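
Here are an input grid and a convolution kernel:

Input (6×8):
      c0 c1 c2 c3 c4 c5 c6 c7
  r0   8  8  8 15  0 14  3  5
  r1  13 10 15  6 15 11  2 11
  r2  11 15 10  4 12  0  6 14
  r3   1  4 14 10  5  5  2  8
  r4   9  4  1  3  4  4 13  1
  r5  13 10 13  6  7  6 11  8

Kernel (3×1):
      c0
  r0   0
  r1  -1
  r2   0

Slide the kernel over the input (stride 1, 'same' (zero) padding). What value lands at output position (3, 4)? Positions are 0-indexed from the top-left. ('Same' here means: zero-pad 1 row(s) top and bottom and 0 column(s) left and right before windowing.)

The receptive field on the zero-padded input at this output position is [12 / 5 / 4]. Elementwise product with the kernel and sum: 5·-1.

-5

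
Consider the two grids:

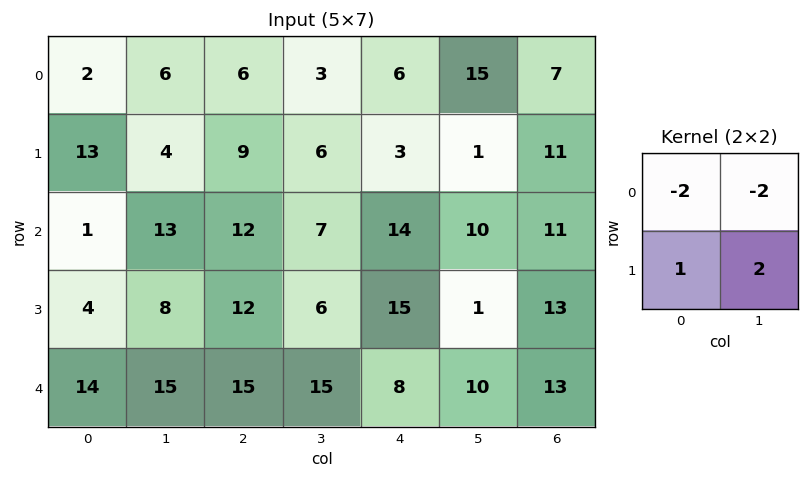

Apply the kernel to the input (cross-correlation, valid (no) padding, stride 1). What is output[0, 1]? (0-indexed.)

-2

The receptive field on the input at this output position is [6 6 / 4 9]. Elementwise product with the kernel and sum: 6·-2 + 6·-2 + 4·1 + 9·2.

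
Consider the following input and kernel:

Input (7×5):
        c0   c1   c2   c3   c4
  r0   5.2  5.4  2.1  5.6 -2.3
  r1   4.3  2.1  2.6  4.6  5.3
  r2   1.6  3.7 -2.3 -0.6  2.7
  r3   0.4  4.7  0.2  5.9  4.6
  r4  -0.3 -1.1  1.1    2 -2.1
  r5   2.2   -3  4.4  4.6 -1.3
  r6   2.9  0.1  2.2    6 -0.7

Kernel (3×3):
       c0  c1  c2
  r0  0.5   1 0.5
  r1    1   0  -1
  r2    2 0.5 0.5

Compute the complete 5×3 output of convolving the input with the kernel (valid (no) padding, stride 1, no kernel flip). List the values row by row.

14.65 11.05 -0.75
12.7 22.7 9.2
2.95 -2.6 -2.65
8.7 0.9 21.95
4.05 -1.75 14.25

Output[0,0]: The receptive field on the input at this output position is [5.2 5.4 2.1 / 4.3 2.1 2.6 / 1.6 3.7 -2.3]. Elementwise product with the kernel and sum: 5.2·0.5 + 5.4·1 + 2.1·0.5 + 4.3·1 + 2.6·-1 + 1.6·2 + 3.7·0.5 + -2.3·0.5.
Output[0,1]: The receptive field on the input at this output position is [5.4 2.1 5.6 / 2.1 2.6 4.6 / 3.7 -2.3 -0.6]. Elementwise product with the kernel and sum: 5.4·0.5 + 2.1·1 + 5.6·0.5 + 2.1·1 + 4.6·-1 + 3.7·2 + -2.3·0.5 + -0.6·0.5.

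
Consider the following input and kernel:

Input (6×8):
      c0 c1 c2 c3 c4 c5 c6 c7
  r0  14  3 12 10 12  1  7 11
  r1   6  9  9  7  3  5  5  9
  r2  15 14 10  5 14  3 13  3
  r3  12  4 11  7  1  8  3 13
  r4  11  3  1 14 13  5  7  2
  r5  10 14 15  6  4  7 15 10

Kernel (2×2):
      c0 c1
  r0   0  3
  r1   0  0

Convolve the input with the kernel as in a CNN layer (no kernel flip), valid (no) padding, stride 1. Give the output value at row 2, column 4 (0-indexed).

The receptive field on the input at this output position is [14 3 / 1 8]. Elementwise product with the kernel and sum: 3·3.

9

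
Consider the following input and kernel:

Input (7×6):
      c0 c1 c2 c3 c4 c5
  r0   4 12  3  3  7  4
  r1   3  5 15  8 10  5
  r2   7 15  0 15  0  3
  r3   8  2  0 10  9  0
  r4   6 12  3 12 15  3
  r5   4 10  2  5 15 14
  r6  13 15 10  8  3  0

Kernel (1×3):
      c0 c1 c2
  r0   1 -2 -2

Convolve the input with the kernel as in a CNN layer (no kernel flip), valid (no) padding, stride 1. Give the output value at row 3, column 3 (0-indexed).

The receptive field on the input at this output position is [10 9 0]. Elementwise product with the kernel and sum: 10·1 + 9·-2 + 0·-2.

-8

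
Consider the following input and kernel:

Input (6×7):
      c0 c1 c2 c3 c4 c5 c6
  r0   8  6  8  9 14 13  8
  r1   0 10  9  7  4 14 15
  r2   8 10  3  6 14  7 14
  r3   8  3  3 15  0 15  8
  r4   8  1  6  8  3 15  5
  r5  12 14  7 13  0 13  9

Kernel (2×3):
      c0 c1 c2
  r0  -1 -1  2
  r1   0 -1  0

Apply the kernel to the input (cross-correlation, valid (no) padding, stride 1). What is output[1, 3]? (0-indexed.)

3

The receptive field on the input at this output position is [7 4 14 / 6 14 7]. Elementwise product with the kernel and sum: 7·-1 + 4·-1 + 14·2 + 14·-1.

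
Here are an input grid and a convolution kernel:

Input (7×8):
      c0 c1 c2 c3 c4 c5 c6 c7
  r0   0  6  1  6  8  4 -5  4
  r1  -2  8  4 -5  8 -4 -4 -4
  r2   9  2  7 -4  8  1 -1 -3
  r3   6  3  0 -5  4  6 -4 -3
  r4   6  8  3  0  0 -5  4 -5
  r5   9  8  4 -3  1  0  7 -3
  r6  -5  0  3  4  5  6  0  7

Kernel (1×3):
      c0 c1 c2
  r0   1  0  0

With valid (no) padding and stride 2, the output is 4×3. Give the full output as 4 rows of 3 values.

0 1 8
9 7 8
6 3 0
-5 3 5

Output[0,0]: The receptive field on the input at this output position is [0 6 1]. Elementwise product with the kernel and sum: 0·1.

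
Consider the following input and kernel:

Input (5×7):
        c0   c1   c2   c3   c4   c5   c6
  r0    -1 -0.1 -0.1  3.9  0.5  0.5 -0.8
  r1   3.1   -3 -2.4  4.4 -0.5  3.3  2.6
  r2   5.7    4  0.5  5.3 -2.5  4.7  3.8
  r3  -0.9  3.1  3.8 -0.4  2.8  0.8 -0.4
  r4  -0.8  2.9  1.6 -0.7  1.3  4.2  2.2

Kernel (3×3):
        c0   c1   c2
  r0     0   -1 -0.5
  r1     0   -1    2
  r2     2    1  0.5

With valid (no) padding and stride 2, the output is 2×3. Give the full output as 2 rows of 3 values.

Output[0,0]: The receptive field on the input at this output position is [-1 -0.1 -0.1 / 3.1 -3 -2.4 / 5.7 4 0.5]. Elementwise product with the kernel and sum: -0.1·-1 + -0.1·-0.5 + -3·-1 + -2.4·2 + 5.7·2 + 4·1 + 0.5·0.5.

14 -4.5 3.4
2.35 5.1 -0.3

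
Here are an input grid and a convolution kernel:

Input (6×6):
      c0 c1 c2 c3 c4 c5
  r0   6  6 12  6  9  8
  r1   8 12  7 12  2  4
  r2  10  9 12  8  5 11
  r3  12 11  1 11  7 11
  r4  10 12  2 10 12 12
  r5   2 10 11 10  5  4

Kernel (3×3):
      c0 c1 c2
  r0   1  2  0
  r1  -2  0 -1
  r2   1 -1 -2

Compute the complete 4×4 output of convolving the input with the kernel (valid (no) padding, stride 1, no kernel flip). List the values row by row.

-28 -25 2 -23
-1 -12 -22 -29
-3 -10 -13 -41
-18 -42 -2 -10

Output[0,0]: The receptive field on the input at this output position is [6 6 12 / 8 12 7 / 10 9 12]. Elementwise product with the kernel and sum: 6·1 + 6·2 + 8·-2 + 7·-1 + 10·1 + 9·-1 + 12·-2.
Output[0,1]: The receptive field on the input at this output position is [6 12 6 / 12 7 12 / 9 12 8]. Elementwise product with the kernel and sum: 6·1 + 12·2 + 12·-2 + 12·-1 + 9·1 + 12·-1 + 8·-2.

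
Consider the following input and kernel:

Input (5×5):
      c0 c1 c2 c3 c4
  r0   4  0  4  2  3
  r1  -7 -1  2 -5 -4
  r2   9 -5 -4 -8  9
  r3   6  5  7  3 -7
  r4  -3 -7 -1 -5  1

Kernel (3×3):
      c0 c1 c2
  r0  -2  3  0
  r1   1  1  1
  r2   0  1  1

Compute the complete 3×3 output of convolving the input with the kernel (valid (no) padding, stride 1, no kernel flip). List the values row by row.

-23 -4 -8
23 1 -26
-23 7 -17

Output[0,0]: The receptive field on the input at this output position is [4 0 4 / -7 -1 2 / 9 -5 -4]. Elementwise product with the kernel and sum: 4·-2 + 0·3 + -7·1 + -1·1 + 2·1 + -5·1 + -4·1.
Output[0,1]: The receptive field on the input at this output position is [0 4 2 / -1 2 -5 / -5 -4 -8]. Elementwise product with the kernel and sum: 0·-2 + 4·3 + -1·1 + 2·1 + -5·1 + -4·1 + -8·1.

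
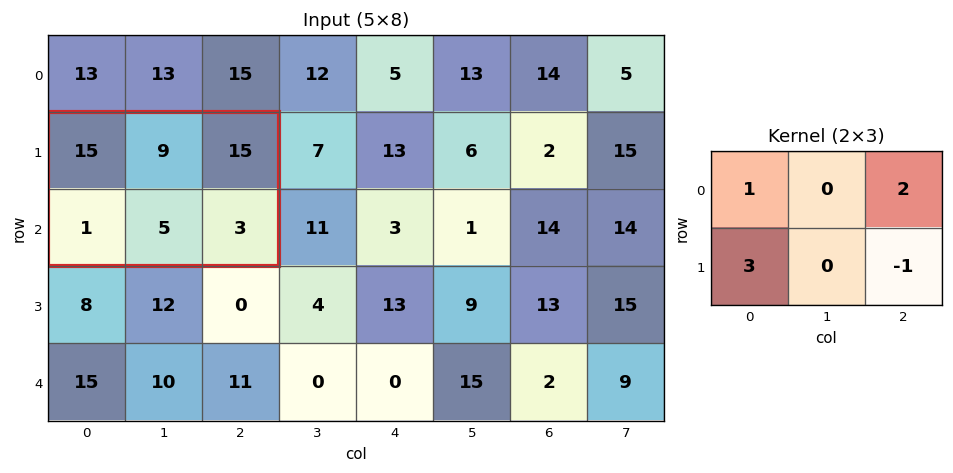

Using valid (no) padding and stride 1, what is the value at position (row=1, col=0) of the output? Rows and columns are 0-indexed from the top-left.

The receptive field on the input at this output position is [15 9 15 / 1 5 3]. Elementwise product with the kernel and sum: 15·1 + 15·2 + 1·3 + 3·-1.

45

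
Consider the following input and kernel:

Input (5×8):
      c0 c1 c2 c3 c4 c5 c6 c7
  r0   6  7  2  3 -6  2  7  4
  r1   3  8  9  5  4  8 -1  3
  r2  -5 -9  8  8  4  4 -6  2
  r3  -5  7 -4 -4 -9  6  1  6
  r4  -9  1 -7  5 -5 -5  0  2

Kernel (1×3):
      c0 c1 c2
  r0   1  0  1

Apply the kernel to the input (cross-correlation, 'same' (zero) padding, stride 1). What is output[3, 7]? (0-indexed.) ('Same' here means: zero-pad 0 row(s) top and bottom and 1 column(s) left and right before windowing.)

The receptive field on the zero-padded input at this output position is [1 6 0]. Elementwise product with the kernel and sum: 1·1 + 0·1.

1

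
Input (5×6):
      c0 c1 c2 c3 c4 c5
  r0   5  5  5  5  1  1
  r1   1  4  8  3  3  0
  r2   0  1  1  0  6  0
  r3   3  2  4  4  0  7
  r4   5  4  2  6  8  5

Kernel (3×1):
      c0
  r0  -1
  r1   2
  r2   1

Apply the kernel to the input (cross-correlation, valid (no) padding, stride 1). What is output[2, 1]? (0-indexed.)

The receptive field on the input at this output position is [1 / 2 / 4]. Elementwise product with the kernel and sum: 1·-1 + 2·2 + 4·1.

7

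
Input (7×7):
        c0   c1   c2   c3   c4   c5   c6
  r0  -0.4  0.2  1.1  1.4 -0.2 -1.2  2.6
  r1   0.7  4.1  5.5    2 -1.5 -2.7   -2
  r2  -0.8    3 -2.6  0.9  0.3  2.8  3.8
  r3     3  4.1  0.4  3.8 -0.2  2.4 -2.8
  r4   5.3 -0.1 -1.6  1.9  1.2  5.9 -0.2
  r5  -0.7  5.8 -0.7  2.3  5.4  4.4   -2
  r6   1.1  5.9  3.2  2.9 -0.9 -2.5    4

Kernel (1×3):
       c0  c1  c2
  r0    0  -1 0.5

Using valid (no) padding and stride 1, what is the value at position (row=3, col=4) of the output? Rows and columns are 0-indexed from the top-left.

The receptive field on the input at this output position is [-0.2 2.4 -2.8]. Elementwise product with the kernel and sum: 2.4·-1 + -2.8·0.5.

-3.8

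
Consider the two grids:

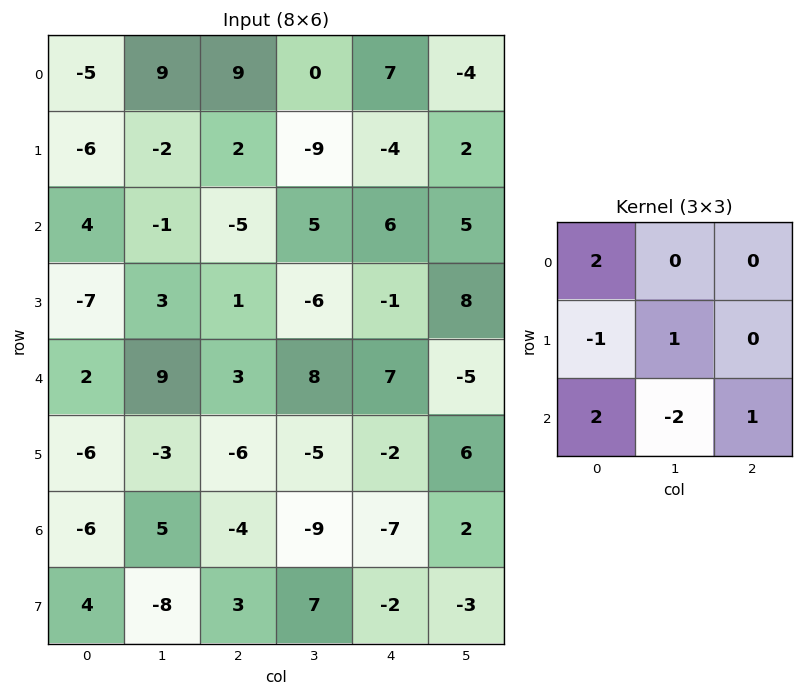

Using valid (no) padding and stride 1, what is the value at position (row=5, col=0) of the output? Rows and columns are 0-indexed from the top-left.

The receptive field on the input at this output position is [-6 -3 -6 / -6 5 -4 / 4 -8 3]. Elementwise product with the kernel and sum: -6·2 + -6·-1 + 5·1 + 4·2 + -8·-2 + 3·1.

26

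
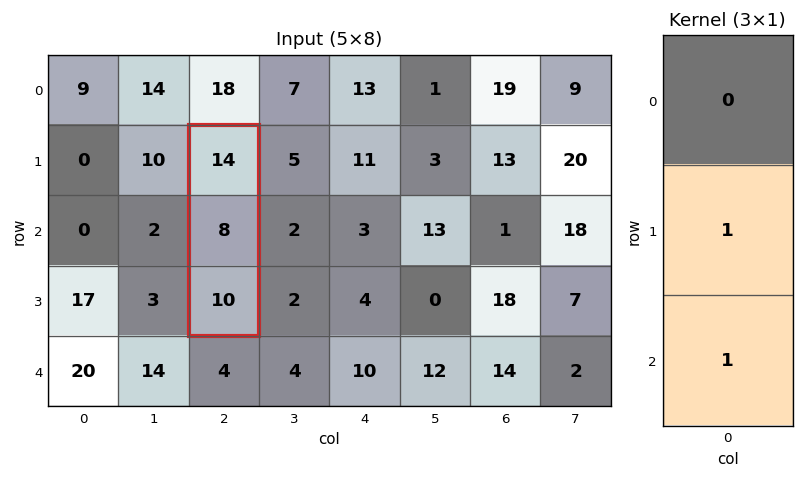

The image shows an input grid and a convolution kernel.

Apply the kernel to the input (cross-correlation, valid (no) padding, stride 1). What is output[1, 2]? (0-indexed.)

18

The receptive field on the input at this output position is [14 / 8 / 10]. Elementwise product with the kernel and sum: 8·1 + 10·1.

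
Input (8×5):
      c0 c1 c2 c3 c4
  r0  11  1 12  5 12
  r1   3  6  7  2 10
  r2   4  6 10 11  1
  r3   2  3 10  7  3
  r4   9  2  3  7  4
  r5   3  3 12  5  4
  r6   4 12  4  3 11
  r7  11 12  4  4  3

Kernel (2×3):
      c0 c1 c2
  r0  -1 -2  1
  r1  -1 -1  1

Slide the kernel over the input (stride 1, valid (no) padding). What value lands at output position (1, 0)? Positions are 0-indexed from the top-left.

The receptive field on the input at this output position is [3 6 7 / 4 6 10]. Elementwise product with the kernel and sum: 3·-1 + 6·-2 + 7·1 + 4·-1 + 6·-1 + 10·1.

-8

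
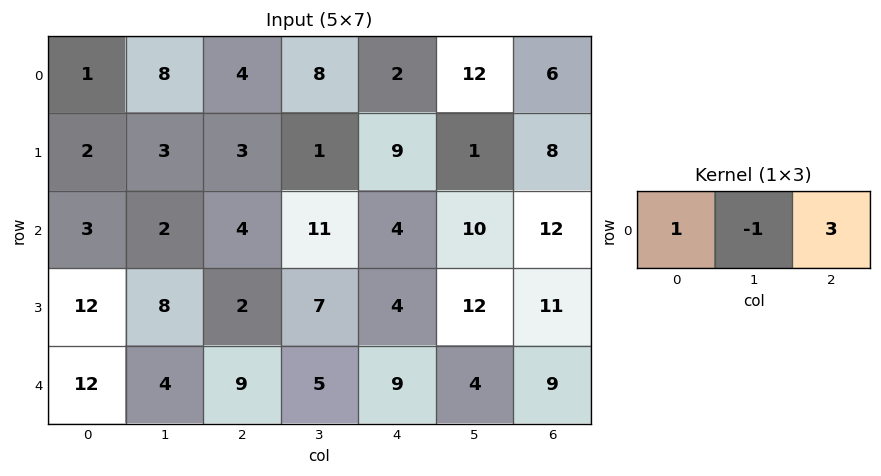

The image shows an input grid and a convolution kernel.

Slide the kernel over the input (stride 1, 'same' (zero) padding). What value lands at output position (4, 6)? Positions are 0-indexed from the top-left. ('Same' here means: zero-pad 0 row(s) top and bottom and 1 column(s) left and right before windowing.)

The receptive field on the zero-padded input at this output position is [4 9 0]. Elementwise product with the kernel and sum: 4·1 + 9·-1 + 0·3.

-5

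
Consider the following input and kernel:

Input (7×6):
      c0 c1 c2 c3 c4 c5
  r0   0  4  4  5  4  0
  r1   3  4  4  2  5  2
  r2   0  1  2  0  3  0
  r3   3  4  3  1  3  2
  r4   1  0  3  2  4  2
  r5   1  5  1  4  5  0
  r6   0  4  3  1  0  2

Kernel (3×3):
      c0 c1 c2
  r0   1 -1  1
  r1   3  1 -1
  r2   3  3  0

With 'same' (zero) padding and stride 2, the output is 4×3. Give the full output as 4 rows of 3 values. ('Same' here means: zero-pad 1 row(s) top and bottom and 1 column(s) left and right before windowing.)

Output[0,0]: The receptive field on the zero-padded input at this output position is [0 0 0 / 0 0 4 / 0 3 4]. Elementwise product with the kernel and sum: 0·1 + 0·-1 + 0·1 + 0·3 + 0·1 + 4·-1 + 0·3 + 3·3.
Output[0,1]: The receptive field on the zero-padded input at this output position is [0 0 0 / 4 4 5 / 4 4 2]. Elementwise product with the kernel and sum: 0·1 + 0·-1 + 0·1 + 4·3 + 4·1 + 5·-1 + 4·3 + 4·3.

5 35 40
9 28 14
5 21 35
0 22 0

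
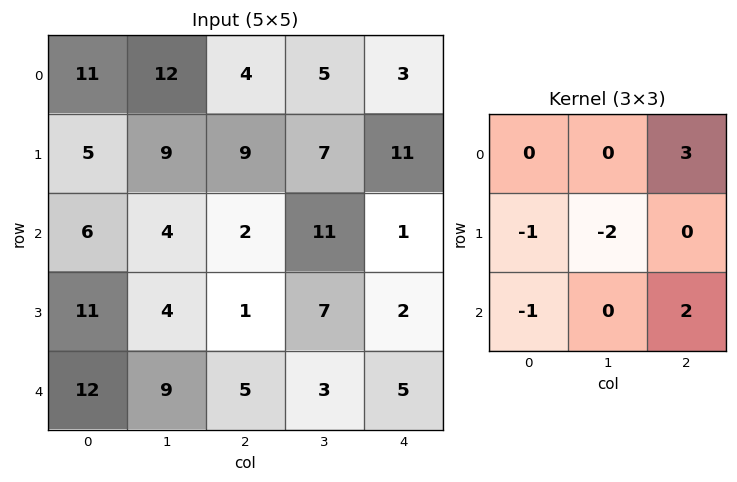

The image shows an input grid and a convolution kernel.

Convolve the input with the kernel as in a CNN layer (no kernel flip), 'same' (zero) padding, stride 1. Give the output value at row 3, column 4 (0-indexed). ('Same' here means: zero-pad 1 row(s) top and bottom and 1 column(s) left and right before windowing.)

The receptive field on the zero-padded input at this output position is [11 1 0 / 7 2 0 / 3 5 0]. Elementwise product with the kernel and sum: 0·3 + 7·-1 + 2·-2 + 3·-1 + 0·2.

-14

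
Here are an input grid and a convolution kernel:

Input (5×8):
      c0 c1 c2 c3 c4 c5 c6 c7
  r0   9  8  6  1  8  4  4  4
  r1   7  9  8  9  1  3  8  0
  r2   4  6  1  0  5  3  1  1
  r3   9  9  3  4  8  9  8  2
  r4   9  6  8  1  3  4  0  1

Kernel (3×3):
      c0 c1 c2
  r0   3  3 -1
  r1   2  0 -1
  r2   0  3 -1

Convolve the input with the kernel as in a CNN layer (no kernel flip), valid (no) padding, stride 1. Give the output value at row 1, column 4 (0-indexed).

The receptive field on the input at this output position is [1 3 8 / 5 3 1 / 8 9 8]. Elementwise product with the kernel and sum: 1·3 + 3·3 + 8·-1 + 5·2 + 1·-1 + 9·3 + 8·-1.

32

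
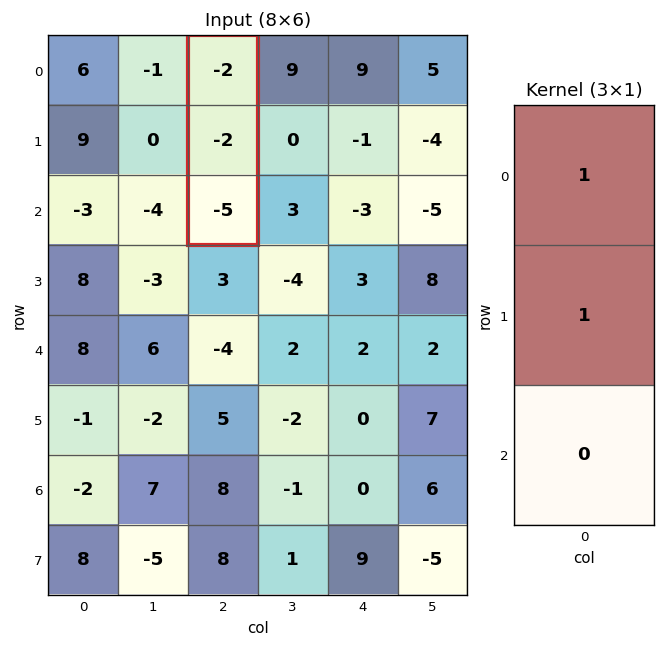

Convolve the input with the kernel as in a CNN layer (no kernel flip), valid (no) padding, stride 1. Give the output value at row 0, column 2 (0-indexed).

The receptive field on the input at this output position is [-2 / -2 / -5]. Elementwise product with the kernel and sum: -2·1 + -2·1.

-4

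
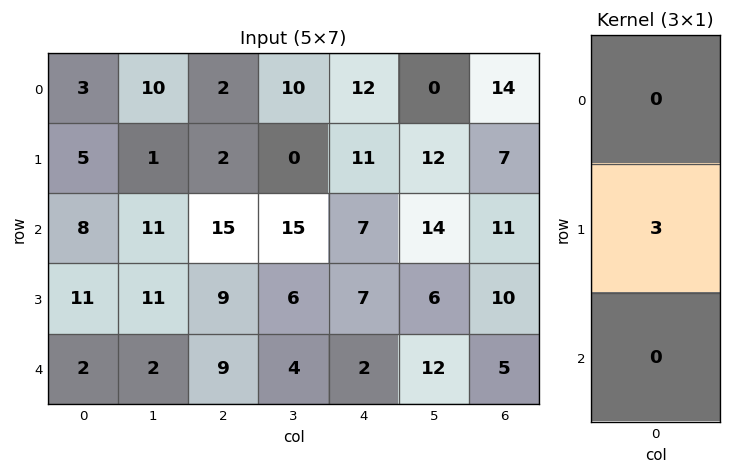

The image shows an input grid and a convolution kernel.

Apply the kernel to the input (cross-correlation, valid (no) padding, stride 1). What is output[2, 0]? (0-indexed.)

33

The receptive field on the input at this output position is [8 / 11 / 2]. Elementwise product with the kernel and sum: 11·3.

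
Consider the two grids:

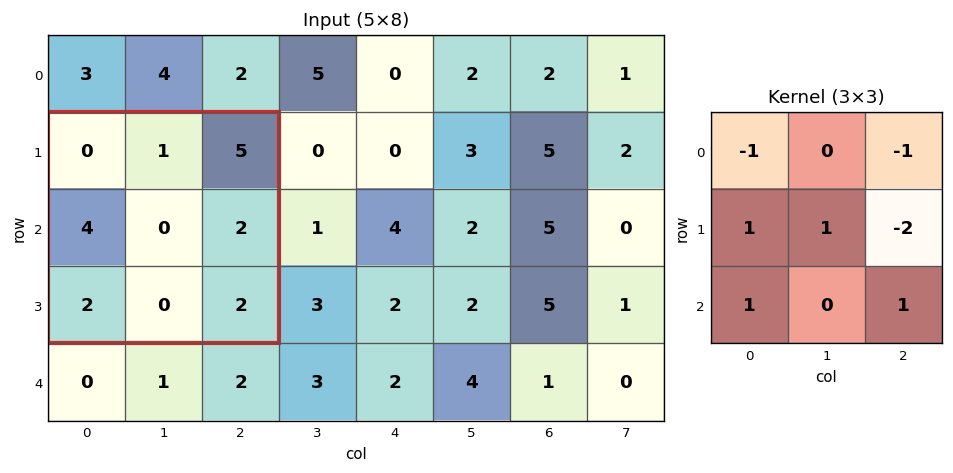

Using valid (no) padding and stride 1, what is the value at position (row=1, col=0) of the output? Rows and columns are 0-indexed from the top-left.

-1

The receptive field on the input at this output position is [0 1 5 / 4 0 2 / 2 0 2]. Elementwise product with the kernel and sum: 0·-1 + 5·-1 + 4·1 + 0·1 + 2·-2 + 2·1 + 2·1.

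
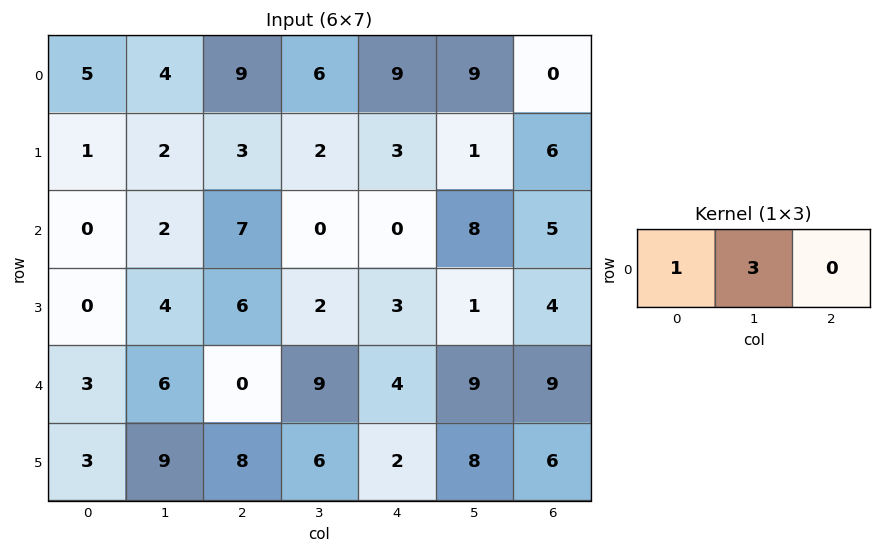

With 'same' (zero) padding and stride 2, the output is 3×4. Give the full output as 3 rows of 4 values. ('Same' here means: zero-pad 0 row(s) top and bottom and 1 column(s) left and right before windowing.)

Output[0,0]: The receptive field on the zero-padded input at this output position is [0 5 4]. Elementwise product with the kernel and sum: 0·1 + 5·3.
Output[0,1]: The receptive field on the zero-padded input at this output position is [4 9 6]. Elementwise product with the kernel and sum: 4·1 + 9·3.

15 31 33 9
0 23 0 23
9 6 21 36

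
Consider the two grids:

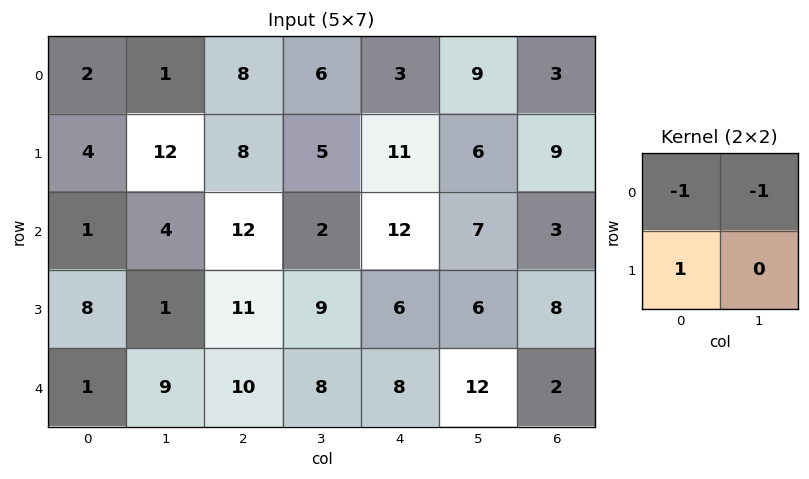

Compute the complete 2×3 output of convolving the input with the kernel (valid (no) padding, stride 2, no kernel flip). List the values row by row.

1 -6 -1
3 -3 -13

Output[0,0]: The receptive field on the input at this output position is [2 1 / 4 12]. Elementwise product with the kernel and sum: 2·-1 + 1·-1 + 4·1.
Output[0,1]: The receptive field on the input at this output position is [8 6 / 8 5]. Elementwise product with the kernel and sum: 8·-1 + 6·-1 + 8·1.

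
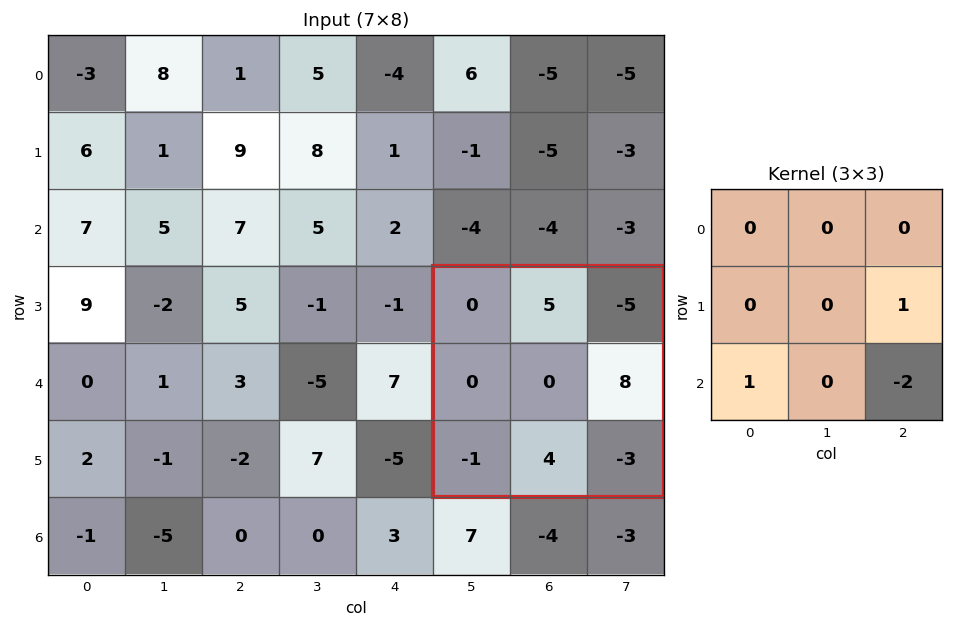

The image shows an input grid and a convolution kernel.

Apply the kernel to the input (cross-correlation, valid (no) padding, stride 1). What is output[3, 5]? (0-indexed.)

13

The receptive field on the input at this output position is [0 5 -5 / 0 0 8 / -1 4 -3]. Elementwise product with the kernel and sum: 8·1 + -1·1 + -3·-2.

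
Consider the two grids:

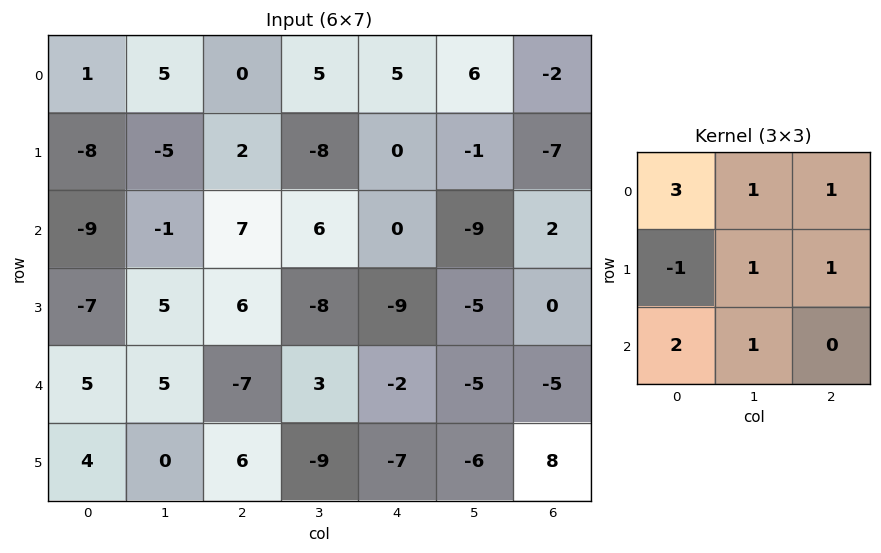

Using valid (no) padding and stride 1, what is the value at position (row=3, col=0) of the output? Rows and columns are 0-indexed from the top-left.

-9

The receptive field on the input at this output position is [-7 5 6 / 5 5 -7 / 4 0 6]. Elementwise product with the kernel and sum: -7·3 + 5·1 + 6·1 + 5·-1 + 5·1 + -7·1 + 4·2 + 0·1.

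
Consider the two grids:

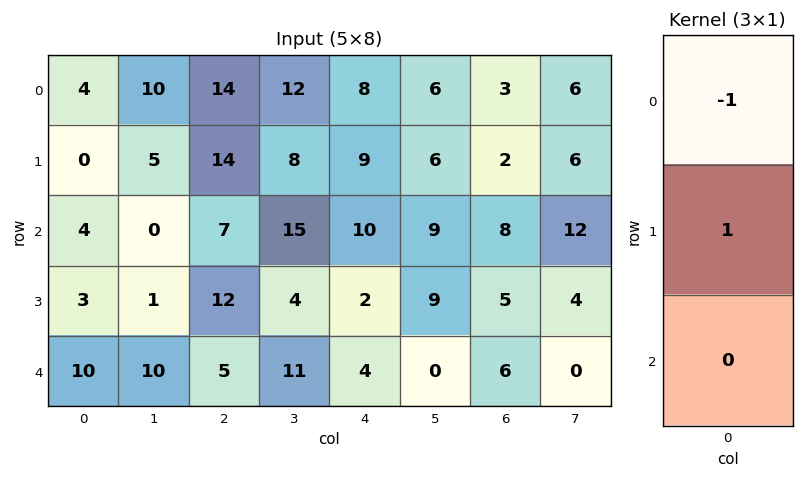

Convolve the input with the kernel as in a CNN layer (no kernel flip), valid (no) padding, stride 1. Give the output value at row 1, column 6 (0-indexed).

6

The receptive field on the input at this output position is [2 / 8 / 5]. Elementwise product with the kernel and sum: 2·-1 + 8·1.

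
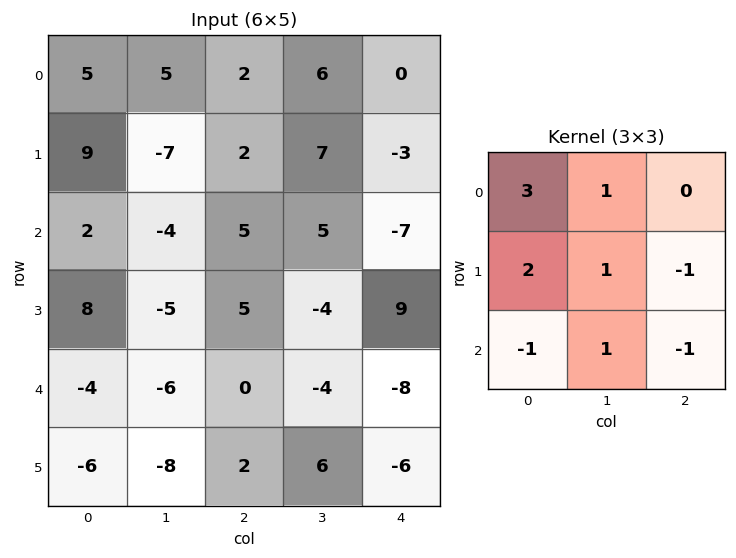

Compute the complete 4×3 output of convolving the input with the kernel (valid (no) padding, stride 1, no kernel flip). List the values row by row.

18 2 33
-3 -13 17
6 2 21
1 -14 25

Output[0,0]: The receptive field on the input at this output position is [5 5 2 / 9 -7 2 / 2 -4 5]. Elementwise product with the kernel and sum: 5·3 + 5·1 + 9·2 + -7·1 + 2·-1 + 2·-1 + -4·1 + 5·-1.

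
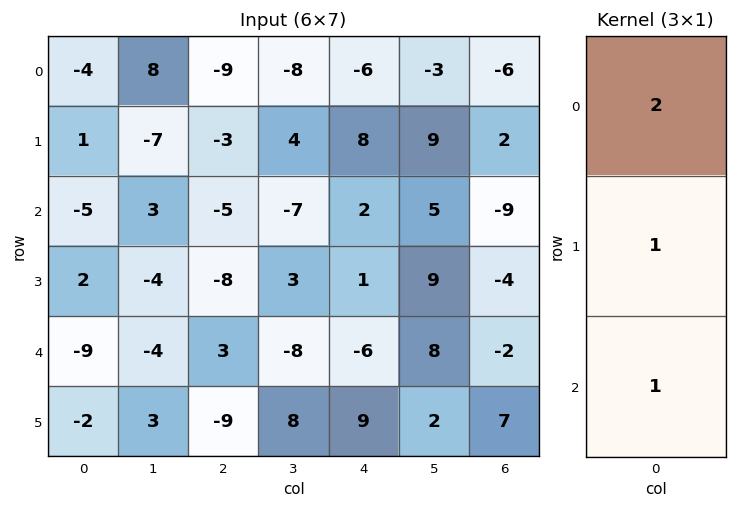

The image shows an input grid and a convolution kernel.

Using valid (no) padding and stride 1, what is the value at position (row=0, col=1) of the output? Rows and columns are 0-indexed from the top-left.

The receptive field on the input at this output position is [8 / -7 / 3]. Elementwise product with the kernel and sum: 8·2 + -7·1 + 3·1.

12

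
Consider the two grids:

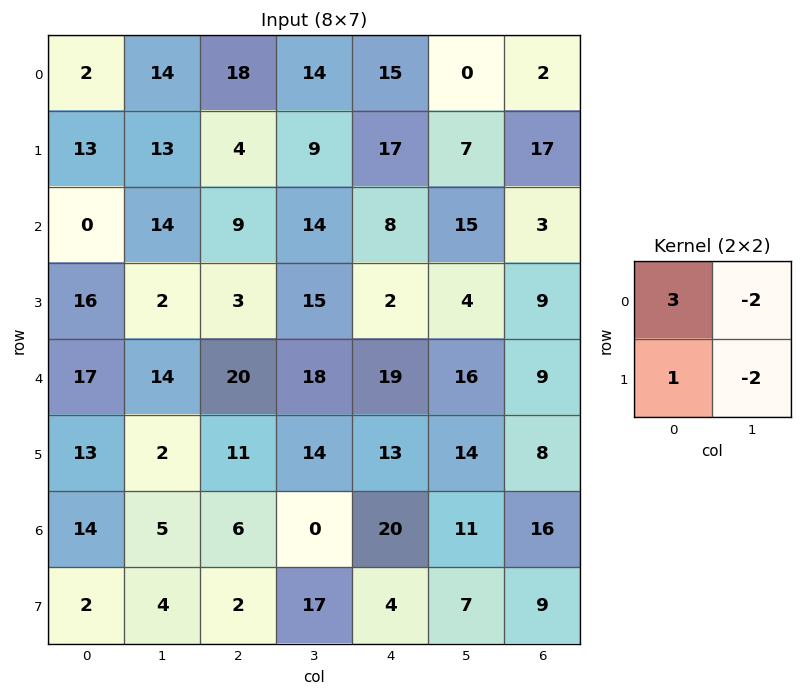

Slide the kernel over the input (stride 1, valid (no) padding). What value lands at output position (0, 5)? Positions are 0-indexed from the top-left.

-31

The receptive field on the input at this output position is [0 2 / 7 17]. Elementwise product with the kernel and sum: 0·3 + 2·-2 + 7·1 + 17·-2.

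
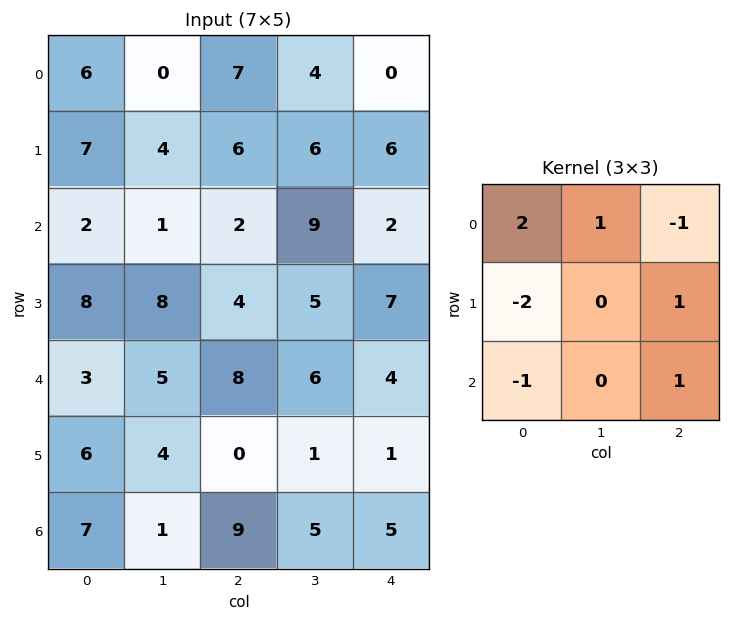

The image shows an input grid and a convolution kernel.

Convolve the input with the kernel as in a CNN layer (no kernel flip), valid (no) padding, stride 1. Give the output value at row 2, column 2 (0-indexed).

6

The receptive field on the input at this output position is [2 9 2 / 4 5 7 / 8 6 4]. Elementwise product with the kernel and sum: 2·2 + 9·1 + 2·-1 + 4·-2 + 7·1 + 8·-1 + 4·1.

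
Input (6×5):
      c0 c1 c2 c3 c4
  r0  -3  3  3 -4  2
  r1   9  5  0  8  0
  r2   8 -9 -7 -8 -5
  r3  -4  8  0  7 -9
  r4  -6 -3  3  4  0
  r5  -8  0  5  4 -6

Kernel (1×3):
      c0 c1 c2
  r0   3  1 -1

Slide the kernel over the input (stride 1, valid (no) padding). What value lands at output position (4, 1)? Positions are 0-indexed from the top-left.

The receptive field on the input at this output position is [-3 3 4]. Elementwise product with the kernel and sum: -3·3 + 3·1 + 4·-1.

-10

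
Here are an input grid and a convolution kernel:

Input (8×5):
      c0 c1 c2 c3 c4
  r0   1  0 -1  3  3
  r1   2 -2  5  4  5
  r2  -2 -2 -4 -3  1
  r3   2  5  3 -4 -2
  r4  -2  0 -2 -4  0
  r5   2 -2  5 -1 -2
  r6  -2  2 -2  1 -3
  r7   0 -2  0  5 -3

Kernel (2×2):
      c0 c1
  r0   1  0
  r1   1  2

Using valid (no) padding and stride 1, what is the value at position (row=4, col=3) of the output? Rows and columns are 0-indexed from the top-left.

The receptive field on the input at this output position is [-4 0 / -1 -2]. Elementwise product with the kernel and sum: -4·1 + -1·1 + -2·2.

-9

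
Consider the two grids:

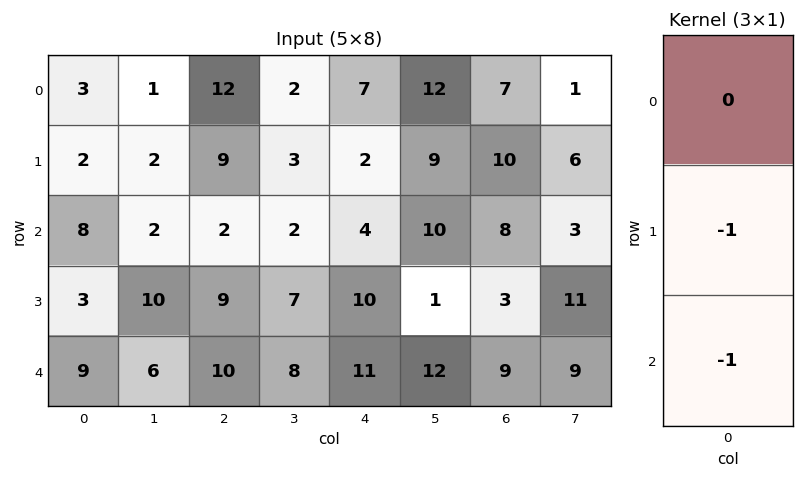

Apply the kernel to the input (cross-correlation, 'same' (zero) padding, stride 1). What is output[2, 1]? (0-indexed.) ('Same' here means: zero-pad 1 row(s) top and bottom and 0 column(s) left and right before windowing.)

The receptive field on the zero-padded input at this output position is [2 / 2 / 10]. Elementwise product with the kernel and sum: 2·-1 + 10·-1.

-12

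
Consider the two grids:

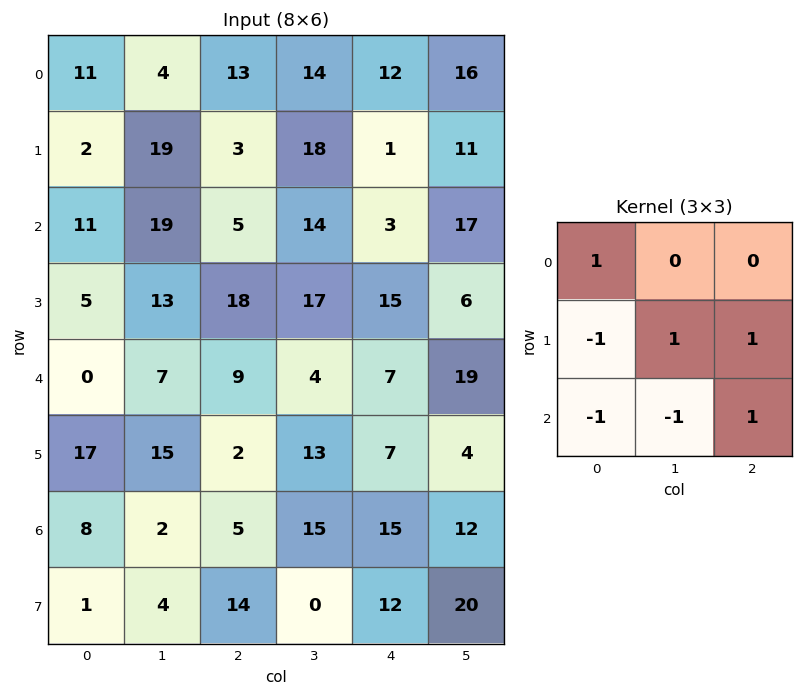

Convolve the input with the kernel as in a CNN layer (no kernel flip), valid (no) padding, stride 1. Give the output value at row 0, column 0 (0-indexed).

The receptive field on the input at this output position is [11 4 13 / 2 19 3 / 11 19 5]. Elementwise product with the kernel and sum: 11·1 + 2·-1 + 19·1 + 3·1 + 11·-1 + 19·-1 + 5·1.

6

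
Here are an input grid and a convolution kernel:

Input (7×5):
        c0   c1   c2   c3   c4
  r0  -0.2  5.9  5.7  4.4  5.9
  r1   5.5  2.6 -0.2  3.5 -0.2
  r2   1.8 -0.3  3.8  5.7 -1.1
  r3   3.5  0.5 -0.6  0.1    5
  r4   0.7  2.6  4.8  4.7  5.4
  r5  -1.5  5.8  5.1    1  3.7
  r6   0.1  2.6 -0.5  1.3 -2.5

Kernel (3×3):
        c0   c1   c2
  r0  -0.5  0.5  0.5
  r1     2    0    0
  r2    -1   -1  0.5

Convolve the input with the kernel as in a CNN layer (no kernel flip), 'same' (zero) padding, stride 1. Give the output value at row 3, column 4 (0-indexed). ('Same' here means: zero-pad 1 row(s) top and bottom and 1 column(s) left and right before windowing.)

-13.3

The receptive field on the zero-padded input at this output position is [5.7 -1.1 0 / 0.1 5 0 / 4.7 5.4 0]. Elementwise product with the kernel and sum: 5.7·-0.5 + -1.1·0.5 + 0·0.5 + 0.1·2 + 4.7·-1 + 5.4·-1 + 0·0.5.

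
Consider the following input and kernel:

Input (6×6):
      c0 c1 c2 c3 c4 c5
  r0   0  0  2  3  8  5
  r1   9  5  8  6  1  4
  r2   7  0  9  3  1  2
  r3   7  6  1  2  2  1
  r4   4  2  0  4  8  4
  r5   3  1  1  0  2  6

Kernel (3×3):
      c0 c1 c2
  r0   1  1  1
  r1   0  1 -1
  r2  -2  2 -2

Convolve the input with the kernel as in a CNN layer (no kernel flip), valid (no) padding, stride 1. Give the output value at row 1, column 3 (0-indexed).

The receptive field on the input at this output position is [6 1 4 / 3 1 2 / 2 2 1]. Elementwise product with the kernel and sum: 6·1 + 1·1 + 4·1 + 1·1 + 2·-1 + 2·-2 + 2·2 + 1·-2.

8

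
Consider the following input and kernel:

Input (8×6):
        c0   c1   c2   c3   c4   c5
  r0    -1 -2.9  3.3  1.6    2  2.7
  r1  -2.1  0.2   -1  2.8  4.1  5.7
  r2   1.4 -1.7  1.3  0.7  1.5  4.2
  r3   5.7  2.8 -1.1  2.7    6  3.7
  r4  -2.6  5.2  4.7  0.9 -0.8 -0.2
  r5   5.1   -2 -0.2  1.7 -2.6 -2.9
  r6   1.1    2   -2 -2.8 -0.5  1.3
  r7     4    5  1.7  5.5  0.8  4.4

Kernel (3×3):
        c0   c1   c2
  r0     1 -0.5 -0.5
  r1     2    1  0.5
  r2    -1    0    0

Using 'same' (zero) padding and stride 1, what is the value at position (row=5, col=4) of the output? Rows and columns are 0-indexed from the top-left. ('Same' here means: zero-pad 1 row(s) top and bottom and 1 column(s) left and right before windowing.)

3.55

The receptive field on the zero-padded input at this output position is [0.9 -0.8 -0.2 / 1.7 -2.6 -2.9 / -2.8 -0.5 1.3]. Elementwise product with the kernel and sum: 0.9·1 + -0.8·-0.5 + -0.2·-0.5 + 1.7·2 + -2.6·1 + -2.9·0.5 + -2.8·-1.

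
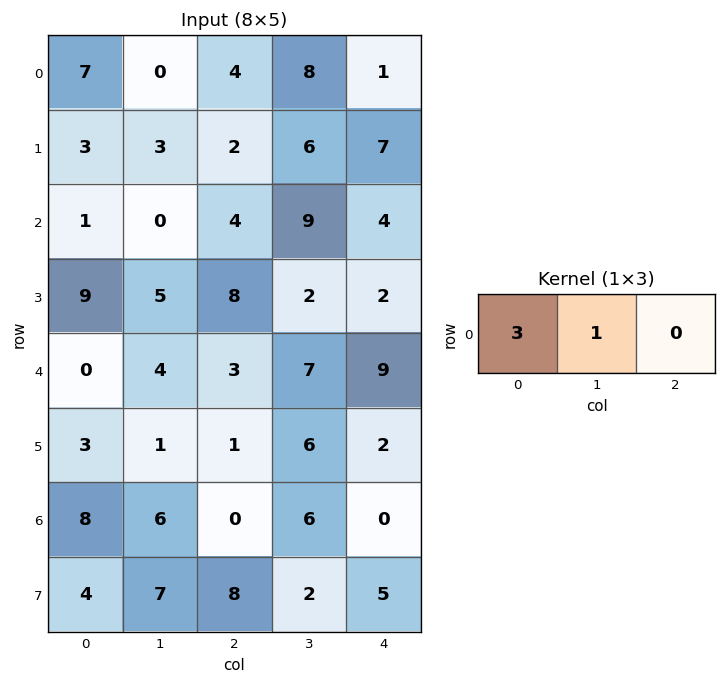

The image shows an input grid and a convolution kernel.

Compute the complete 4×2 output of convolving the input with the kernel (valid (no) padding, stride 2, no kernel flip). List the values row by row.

21 20
3 21
4 16
30 6

Output[0,0]: The receptive field on the input at this output position is [7 0 4]. Elementwise product with the kernel and sum: 7·3 + 0·1.
Output[0,1]: The receptive field on the input at this output position is [4 8 1]. Elementwise product with the kernel and sum: 4·3 + 8·1.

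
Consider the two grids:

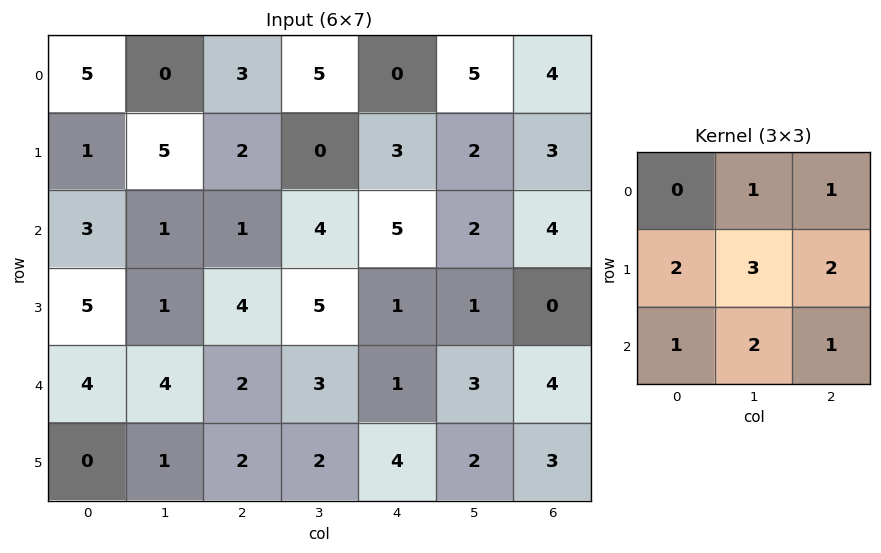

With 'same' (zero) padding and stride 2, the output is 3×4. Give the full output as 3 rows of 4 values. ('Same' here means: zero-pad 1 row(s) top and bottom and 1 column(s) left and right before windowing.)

Output[0,0]: The receptive field on the zero-padded input at this output position is [0 0 0 / 0 5 0 / 0 1 5]. Elementwise product with the kernel and sum: 0·1 + 0·1 + 0·2 + 5·3 + 0·2 + 0·1 + 1·2 + 5·1.
Output[0,1]: The receptive field on the zero-padded input at this output position is [0 0 0 / 0 3 5 / 5 2 0]. Elementwise product with the kernel and sum: 0·1 + 0·1 + 0·2 + 3·3 + 5·2 + 5·1 + 2·2 + 0·1.

22 28 28 30
28 29 40 20
27 36 29 26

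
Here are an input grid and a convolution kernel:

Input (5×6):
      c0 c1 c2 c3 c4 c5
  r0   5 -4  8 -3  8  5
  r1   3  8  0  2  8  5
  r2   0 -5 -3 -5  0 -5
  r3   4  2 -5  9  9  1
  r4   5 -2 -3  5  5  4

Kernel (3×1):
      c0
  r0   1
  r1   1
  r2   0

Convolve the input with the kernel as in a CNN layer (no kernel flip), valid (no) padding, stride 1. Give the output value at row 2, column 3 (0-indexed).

The receptive field on the input at this output position is [-5 / 9 / 5]. Elementwise product with the kernel and sum: -5·1 + 9·1.

4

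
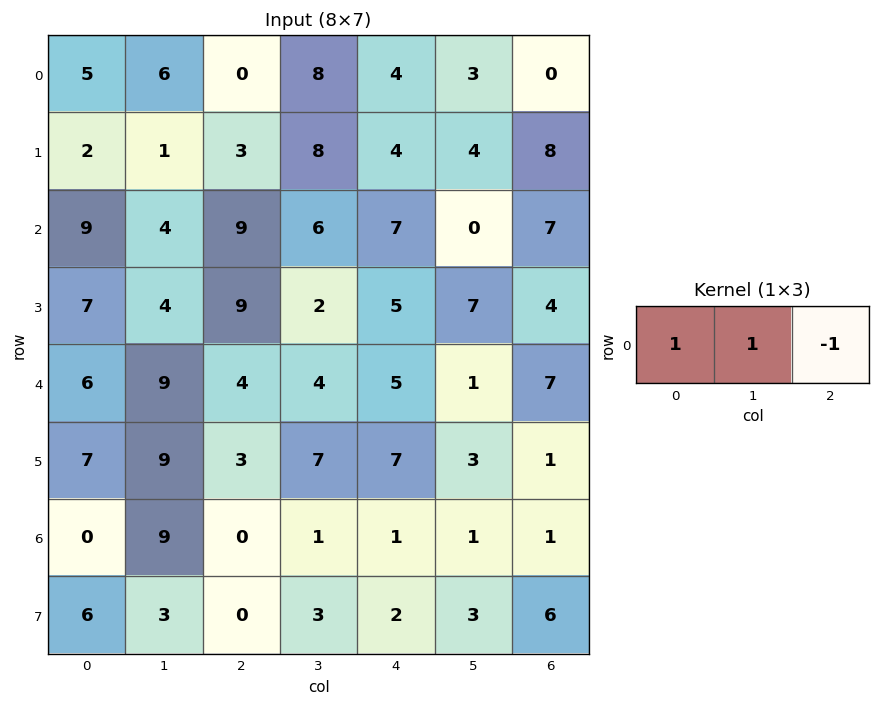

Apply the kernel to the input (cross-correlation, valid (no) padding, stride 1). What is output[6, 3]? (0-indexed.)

1

The receptive field on the input at this output position is [1 1 1]. Elementwise product with the kernel and sum: 1·1 + 1·1 + 1·-1.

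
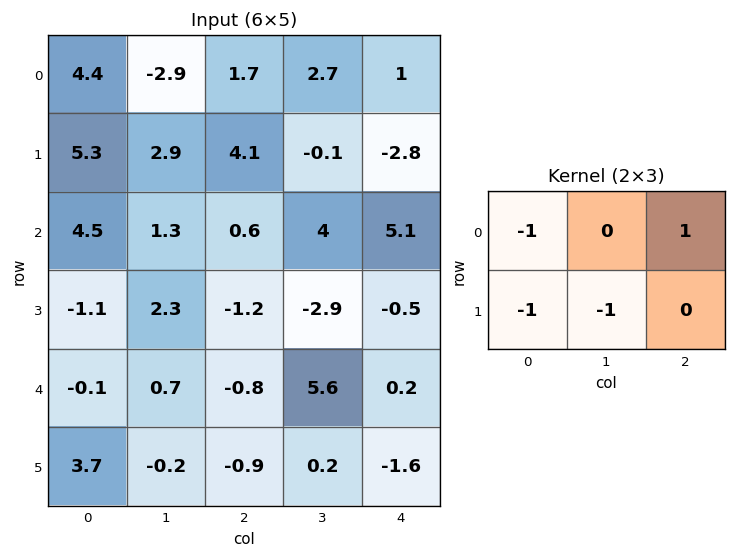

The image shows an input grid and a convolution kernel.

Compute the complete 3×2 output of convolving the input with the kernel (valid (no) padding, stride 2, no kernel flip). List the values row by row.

-10.9 -4.7
-5.1 8.6
-4.2 1.7

Output[0,0]: The receptive field on the input at this output position is [4.4 -2.9 1.7 / 5.3 2.9 4.1]. Elementwise product with the kernel and sum: 4.4·-1 + 1.7·1 + 5.3·-1 + 2.9·-1.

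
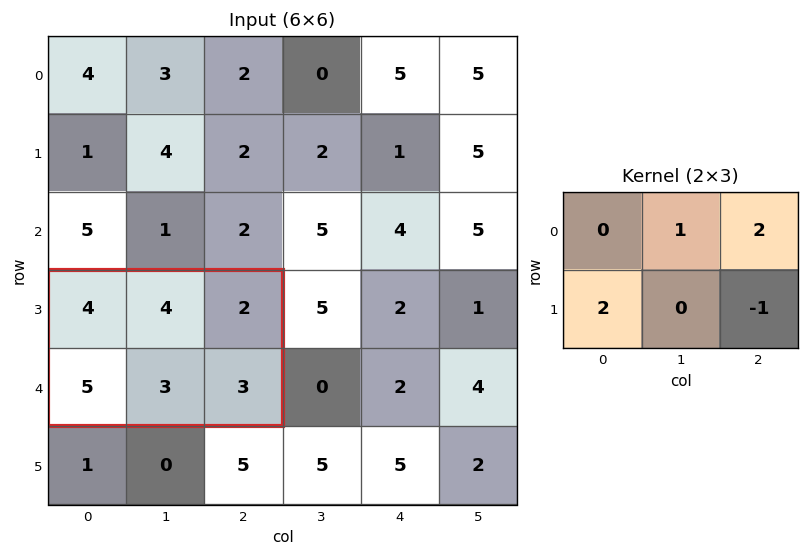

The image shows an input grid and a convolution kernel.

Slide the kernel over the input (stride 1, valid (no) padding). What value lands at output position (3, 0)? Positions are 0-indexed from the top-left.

15

The receptive field on the input at this output position is [4 4 2 / 5 3 3]. Elementwise product with the kernel and sum: 4·1 + 2·2 + 5·2 + 3·-1.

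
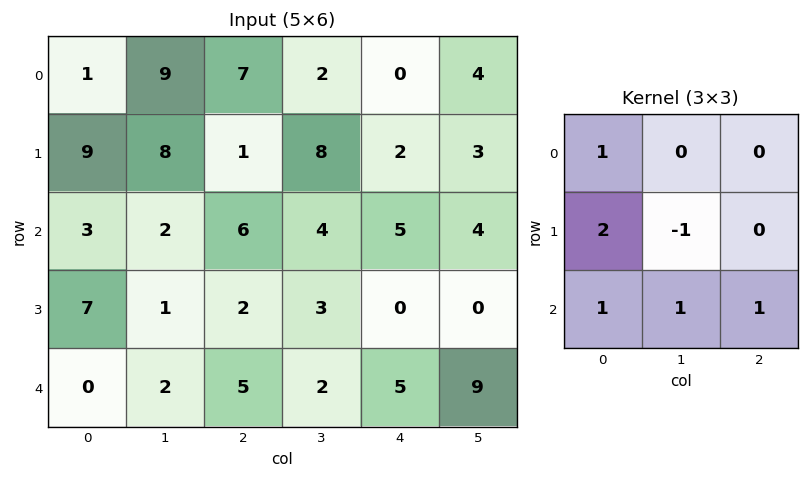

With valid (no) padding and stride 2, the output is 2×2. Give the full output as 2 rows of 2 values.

Output[0,0]: The receptive field on the input at this output position is [1 9 7 / 9 8 1 / 3 2 6]. Elementwise product with the kernel and sum: 1·1 + 9·2 + 8·-1 + 3·1 + 2·1 + 6·1.

22 16
23 19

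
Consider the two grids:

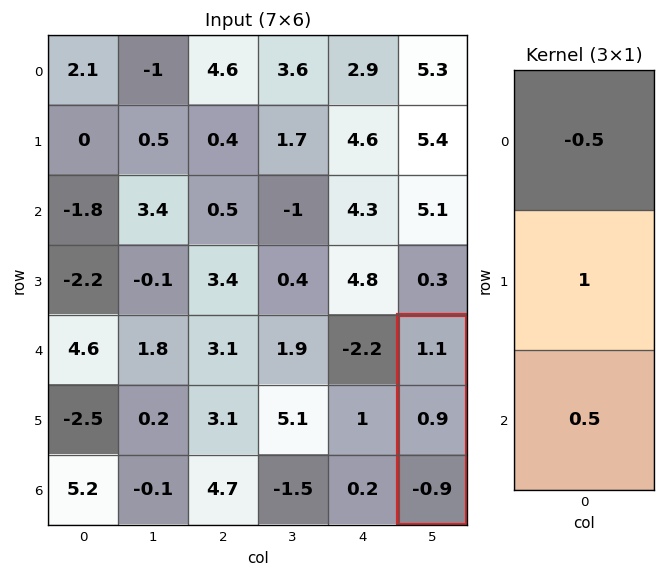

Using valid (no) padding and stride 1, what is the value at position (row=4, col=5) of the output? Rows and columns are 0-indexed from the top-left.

The receptive field on the input at this output position is [1.1 / 0.9 / -0.9]. Elementwise product with the kernel and sum: 1.1·-0.5 + 0.9·1 + -0.9·0.5.

-0.1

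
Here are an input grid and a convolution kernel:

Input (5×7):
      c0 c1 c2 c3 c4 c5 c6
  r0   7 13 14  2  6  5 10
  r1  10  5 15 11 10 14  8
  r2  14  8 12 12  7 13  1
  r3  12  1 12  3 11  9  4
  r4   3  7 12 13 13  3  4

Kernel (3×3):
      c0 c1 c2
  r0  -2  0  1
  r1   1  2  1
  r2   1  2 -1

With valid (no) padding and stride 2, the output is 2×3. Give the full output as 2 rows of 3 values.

53 54 76
15 37 35

Output[0,0]: The receptive field on the input at this output position is [7 13 14 / 10 5 15 / 14 8 12]. Elementwise product with the kernel and sum: 7·-2 + 14·1 + 10·1 + 5·2 + 15·1 + 14·1 + 8·2 + 12·-1.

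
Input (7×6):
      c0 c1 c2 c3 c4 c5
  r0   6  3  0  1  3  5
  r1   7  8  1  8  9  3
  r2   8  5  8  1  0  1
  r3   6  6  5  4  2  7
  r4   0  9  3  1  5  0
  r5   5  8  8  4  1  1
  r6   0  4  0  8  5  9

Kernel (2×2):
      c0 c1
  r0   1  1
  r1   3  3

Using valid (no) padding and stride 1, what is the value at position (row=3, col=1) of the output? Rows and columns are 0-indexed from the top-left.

The receptive field on the input at this output position is [6 5 / 9 3]. Elementwise product with the kernel and sum: 6·1 + 5·1 + 9·3 + 3·3.

47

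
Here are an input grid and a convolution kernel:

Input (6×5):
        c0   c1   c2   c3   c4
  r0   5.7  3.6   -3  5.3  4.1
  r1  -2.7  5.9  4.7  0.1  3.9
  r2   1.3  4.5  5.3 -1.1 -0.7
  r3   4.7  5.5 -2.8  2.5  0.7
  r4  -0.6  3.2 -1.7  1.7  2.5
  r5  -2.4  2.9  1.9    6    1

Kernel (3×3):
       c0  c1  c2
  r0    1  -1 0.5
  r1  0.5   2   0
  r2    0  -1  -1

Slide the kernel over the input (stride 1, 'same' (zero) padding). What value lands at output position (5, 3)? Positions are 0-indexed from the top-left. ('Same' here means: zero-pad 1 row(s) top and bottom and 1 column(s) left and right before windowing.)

10.8

The receptive field on the zero-padded input at this output position is [-1.7 1.7 2.5 / 1.9 6 1 / 0 0 0]. Elementwise product with the kernel and sum: -1.7·1 + 1.7·-1 + 2.5·0.5 + 1.9·0.5 + 6·2 + 0·-1 + 0·-1.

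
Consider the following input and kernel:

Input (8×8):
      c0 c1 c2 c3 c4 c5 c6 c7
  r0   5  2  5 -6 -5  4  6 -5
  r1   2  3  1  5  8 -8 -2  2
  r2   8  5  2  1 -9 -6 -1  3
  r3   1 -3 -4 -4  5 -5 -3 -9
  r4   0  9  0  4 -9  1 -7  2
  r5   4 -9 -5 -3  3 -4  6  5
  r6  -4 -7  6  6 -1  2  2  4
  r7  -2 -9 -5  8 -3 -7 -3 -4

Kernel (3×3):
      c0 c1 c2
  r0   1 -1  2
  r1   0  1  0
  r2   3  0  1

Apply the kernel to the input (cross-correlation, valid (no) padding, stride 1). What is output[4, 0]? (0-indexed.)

The receptive field on the input at this output position is [0 9 0 / 4 -9 -5 / -4 -7 6]. Elementwise product with the kernel and sum: 0·1 + 9·-1 + 0·2 + -9·1 + -4·3 + 6·1.

-24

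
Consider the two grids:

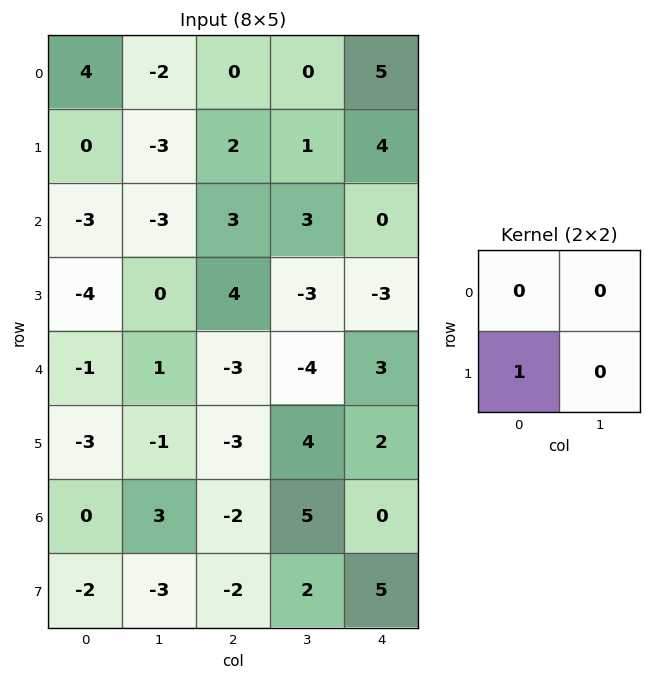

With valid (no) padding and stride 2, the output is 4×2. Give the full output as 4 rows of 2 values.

Output[0,0]: The receptive field on the input at this output position is [4 -2 / 0 -3]. Elementwise product with the kernel and sum: 0·1.
Output[0,1]: The receptive field on the input at this output position is [0 0 / 2 1]. Elementwise product with the kernel and sum: 2·1.

0 2
-4 4
-3 -3
-2 -2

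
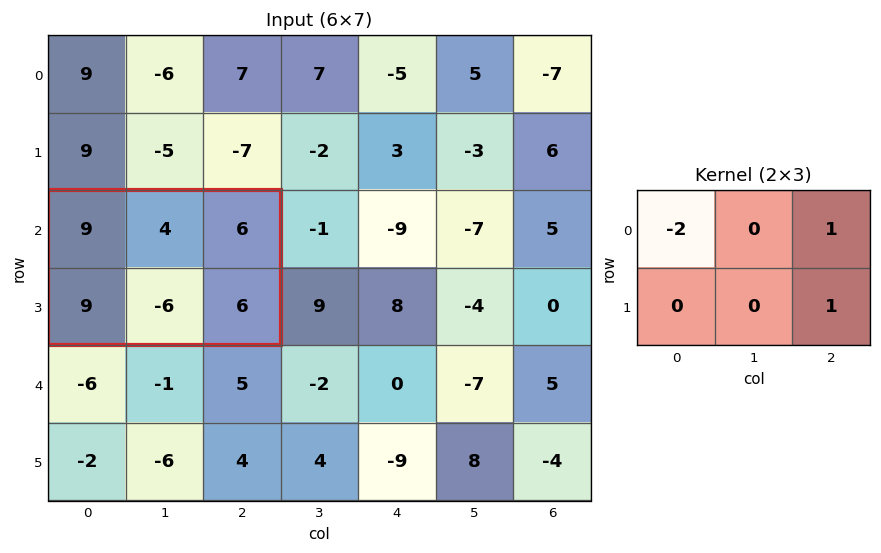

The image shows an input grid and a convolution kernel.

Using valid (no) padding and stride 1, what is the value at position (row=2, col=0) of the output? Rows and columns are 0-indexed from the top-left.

The receptive field on the input at this output position is [9 4 6 / 9 -6 6]. Elementwise product with the kernel and sum: 9·-2 + 6·1 + 6·1.

-6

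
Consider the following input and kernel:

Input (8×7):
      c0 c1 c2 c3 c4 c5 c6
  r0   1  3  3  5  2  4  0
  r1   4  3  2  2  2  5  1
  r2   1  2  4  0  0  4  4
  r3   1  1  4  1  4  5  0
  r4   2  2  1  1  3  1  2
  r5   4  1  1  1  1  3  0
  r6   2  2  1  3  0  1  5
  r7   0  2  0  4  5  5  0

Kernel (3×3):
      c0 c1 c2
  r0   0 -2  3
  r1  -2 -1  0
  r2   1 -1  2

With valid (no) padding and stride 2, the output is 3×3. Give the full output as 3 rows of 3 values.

Output[0,0]: The receptive field on the input at this output position is [1 3 3 / 4 3 2 / 1 2 4]. Elementwise product with the kernel and sum: 3·-2 + 3·3 + 4·-2 + 3·-1 + 1·1 + 2·-1 + 4·2.

-1 -6 -13
7 -3 -3
-8 2 8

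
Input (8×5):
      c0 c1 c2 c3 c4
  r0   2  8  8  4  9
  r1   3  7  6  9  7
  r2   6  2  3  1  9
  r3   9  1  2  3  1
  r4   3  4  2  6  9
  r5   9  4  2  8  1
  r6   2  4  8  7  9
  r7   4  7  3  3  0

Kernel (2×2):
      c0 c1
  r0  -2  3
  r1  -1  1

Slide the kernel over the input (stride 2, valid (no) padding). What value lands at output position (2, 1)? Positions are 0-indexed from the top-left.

20

The receptive field on the input at this output position is [2 6 / 2 8]. Elementwise product with the kernel and sum: 2·-2 + 6·3 + 2·-1 + 8·1.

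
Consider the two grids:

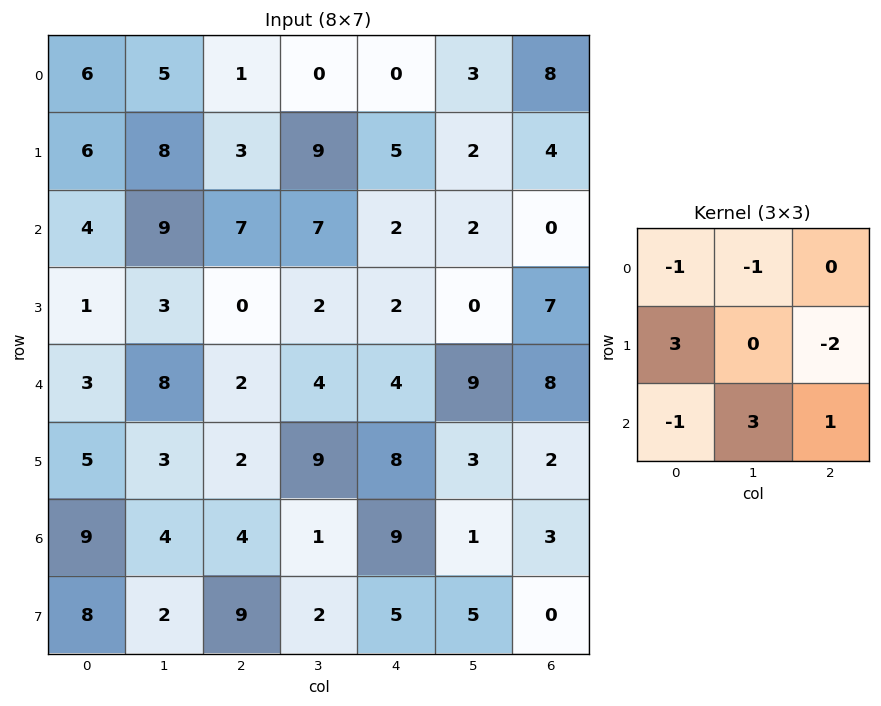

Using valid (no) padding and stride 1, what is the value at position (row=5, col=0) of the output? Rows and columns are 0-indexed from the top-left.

18

The receptive field on the input at this output position is [5 3 2 / 9 4 4 / 8 2 9]. Elementwise product with the kernel and sum: 5·-1 + 3·-1 + 9·3 + 4·-2 + 8·-1 + 2·3 + 9·1.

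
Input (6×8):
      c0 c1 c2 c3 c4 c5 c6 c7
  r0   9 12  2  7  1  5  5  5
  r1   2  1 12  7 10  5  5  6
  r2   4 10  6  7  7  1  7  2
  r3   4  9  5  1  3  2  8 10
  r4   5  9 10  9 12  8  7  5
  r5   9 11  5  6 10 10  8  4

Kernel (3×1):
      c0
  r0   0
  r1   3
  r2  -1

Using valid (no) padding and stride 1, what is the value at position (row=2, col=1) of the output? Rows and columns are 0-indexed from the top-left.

The receptive field on the input at this output position is [10 / 9 / 9]. Elementwise product with the kernel and sum: 9·3 + 9·-1.

18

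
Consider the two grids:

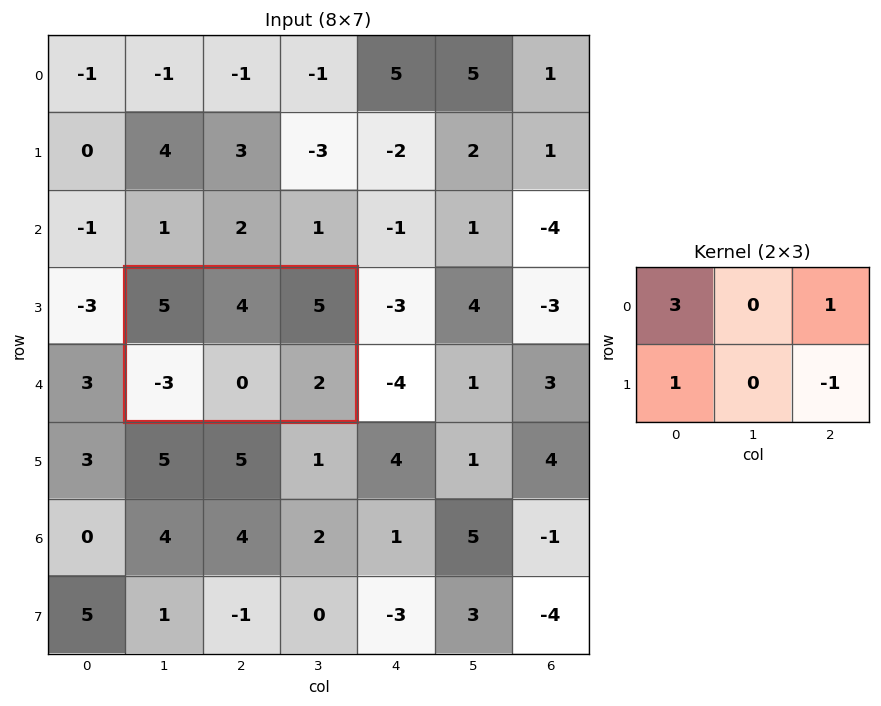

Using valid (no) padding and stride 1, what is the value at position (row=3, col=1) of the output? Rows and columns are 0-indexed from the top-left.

The receptive field on the input at this output position is [5 4 5 / -3 0 2]. Elementwise product with the kernel and sum: 5·3 + 5·1 + -3·1 + 2·-1.

15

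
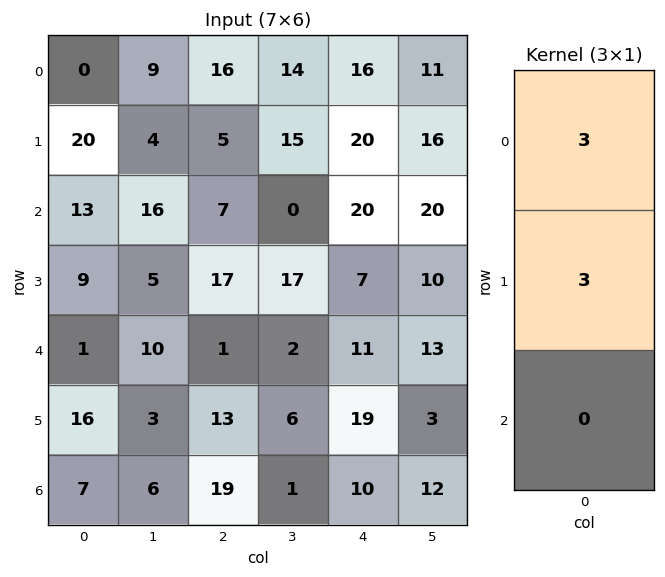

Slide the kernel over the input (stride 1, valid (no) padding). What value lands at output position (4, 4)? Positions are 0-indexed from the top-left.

The receptive field on the input at this output position is [11 / 19 / 10]. Elementwise product with the kernel and sum: 11·3 + 19·3.

90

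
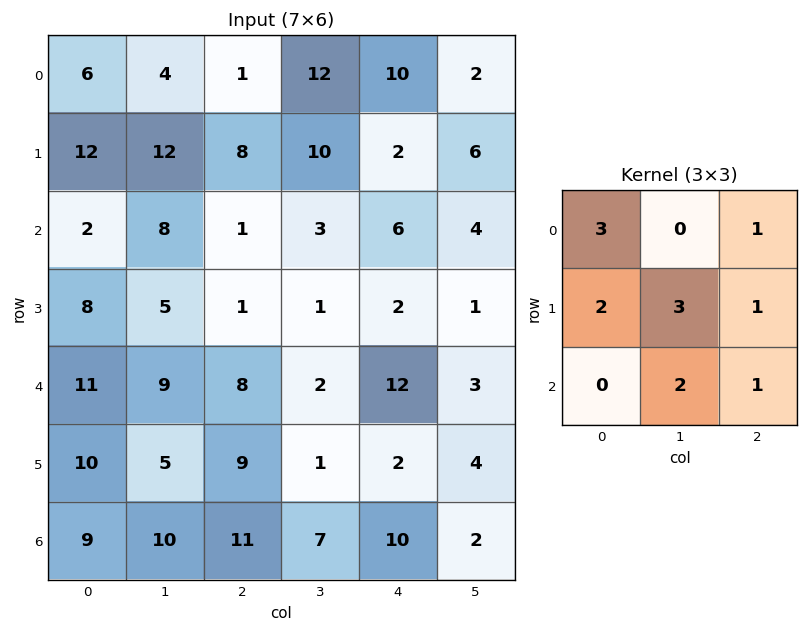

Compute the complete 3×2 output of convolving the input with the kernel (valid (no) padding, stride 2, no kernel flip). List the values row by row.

104 73
65 32
116 83

Output[0,0]: The receptive field on the input at this output position is [6 4 1 / 12 12 8 / 2 8 1]. Elementwise product with the kernel and sum: 6·3 + 1·1 + 12·2 + 12·3 + 8·1 + 8·2 + 1·1.
Output[0,1]: The receptive field on the input at this output position is [1 12 10 / 8 10 2 / 1 3 6]. Elementwise product with the kernel and sum: 1·3 + 10·1 + 8·2 + 10·3 + 2·1 + 3·2 + 6·1.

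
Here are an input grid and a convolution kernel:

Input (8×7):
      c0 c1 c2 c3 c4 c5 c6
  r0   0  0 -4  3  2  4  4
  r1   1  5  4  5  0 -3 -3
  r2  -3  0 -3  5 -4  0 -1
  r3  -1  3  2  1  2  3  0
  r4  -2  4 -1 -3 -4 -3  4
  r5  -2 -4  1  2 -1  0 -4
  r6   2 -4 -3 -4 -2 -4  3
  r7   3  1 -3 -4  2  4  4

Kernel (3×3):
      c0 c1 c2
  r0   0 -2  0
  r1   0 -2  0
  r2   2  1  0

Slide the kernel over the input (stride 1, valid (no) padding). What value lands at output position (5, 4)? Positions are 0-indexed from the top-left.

The receptive field on the input at this output position is [-1 0 -4 / -2 -4 3 / 2 4 4]. Elementwise product with the kernel and sum: 0·-2 + -4·-2 + 2·2 + 4·1.

16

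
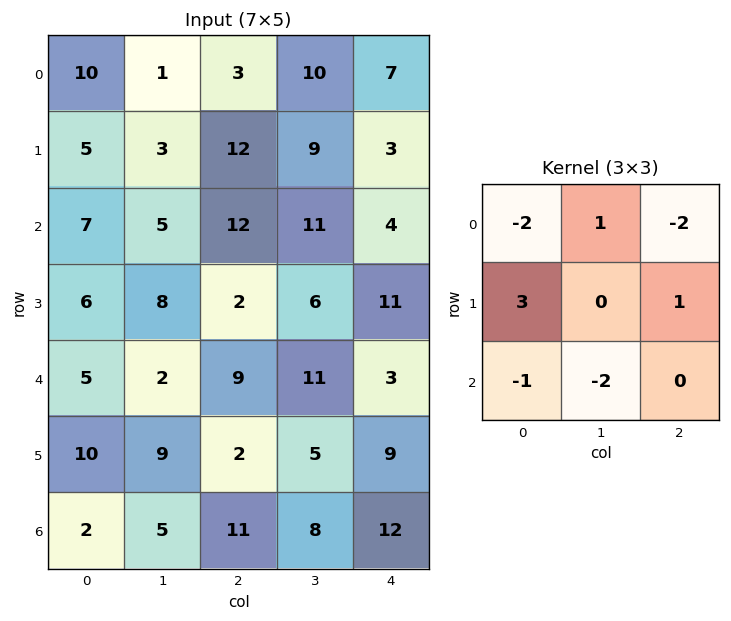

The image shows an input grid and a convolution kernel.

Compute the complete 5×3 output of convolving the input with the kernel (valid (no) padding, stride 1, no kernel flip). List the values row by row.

Output[0,0]: The receptive field on the input at this output position is [10 1 3 / 5 3 12 / 7 5 12]. Elementwise product with the kernel and sum: 10·-2 + 1·1 + 3·-2 + 5·3 + 12·1 + 7·-1 + 5·-2.

-15 -30 -5
-20 2 5
-22 -10 -35
-12 -22 -2
-6 -12 -25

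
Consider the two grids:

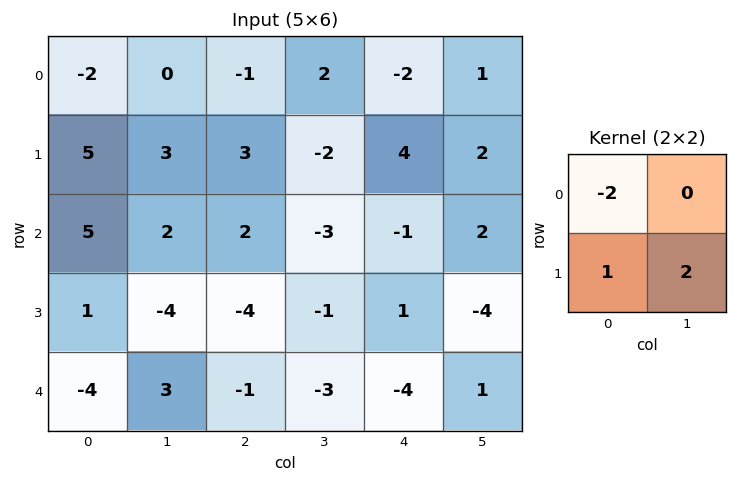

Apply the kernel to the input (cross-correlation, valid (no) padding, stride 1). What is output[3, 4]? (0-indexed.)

-4

The receptive field on the input at this output position is [1 -4 / -4 1]. Elementwise product with the kernel and sum: 1·-2 + -4·1 + 1·2.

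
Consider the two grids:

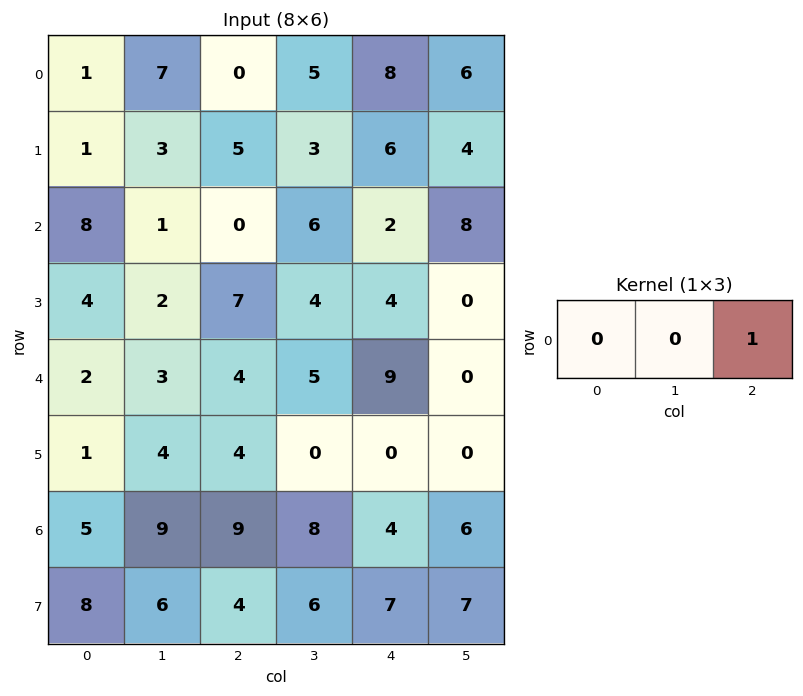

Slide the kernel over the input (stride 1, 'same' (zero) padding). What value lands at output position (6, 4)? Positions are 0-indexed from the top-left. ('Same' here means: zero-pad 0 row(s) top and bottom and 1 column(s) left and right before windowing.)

6

The receptive field on the zero-padded input at this output position is [8 4 6]. Elementwise product with the kernel and sum: 6·1.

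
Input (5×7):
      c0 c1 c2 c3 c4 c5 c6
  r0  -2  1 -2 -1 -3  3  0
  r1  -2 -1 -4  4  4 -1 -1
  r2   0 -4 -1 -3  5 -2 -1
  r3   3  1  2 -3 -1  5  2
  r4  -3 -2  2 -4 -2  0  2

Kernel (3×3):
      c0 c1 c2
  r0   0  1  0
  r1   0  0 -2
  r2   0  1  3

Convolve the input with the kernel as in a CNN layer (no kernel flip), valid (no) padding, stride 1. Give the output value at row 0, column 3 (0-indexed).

-2

The receptive field on the input at this output position is [-1 -3 3 / 4 4 -1 / -3 5 -2]. Elementwise product with the kernel and sum: -3·1 + -1·-2 + 5·1 + -2·3.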